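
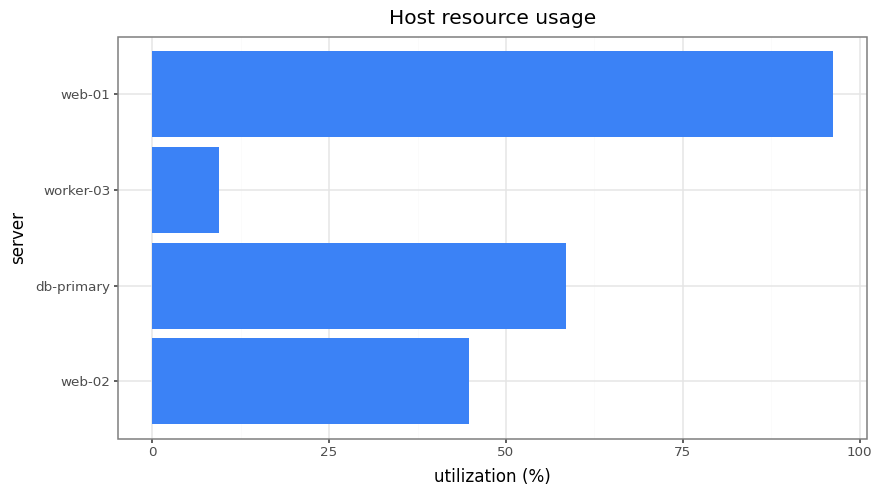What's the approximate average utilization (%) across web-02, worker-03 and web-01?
(40 + 10 + 100) / 3 ≈ 50.

≈ 50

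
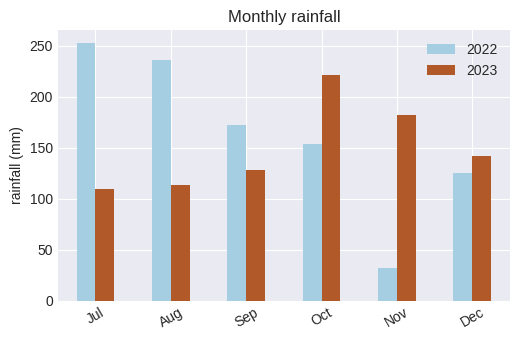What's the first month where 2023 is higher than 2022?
Oct

Sep: 2023 ≈ 125 vs 2022 ≈ 175 (not yet); Oct: 2023 ≈ 225 vs 2022 ≈ 150 (first crossover).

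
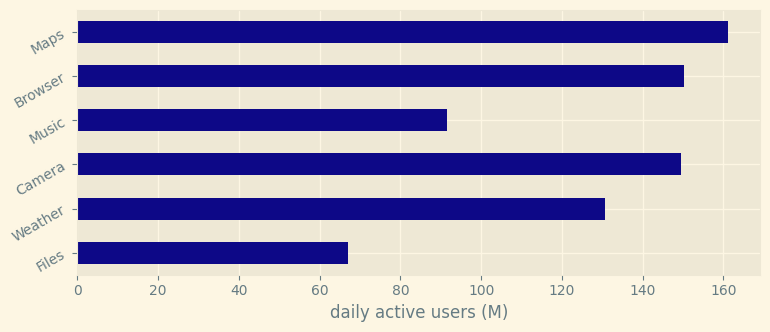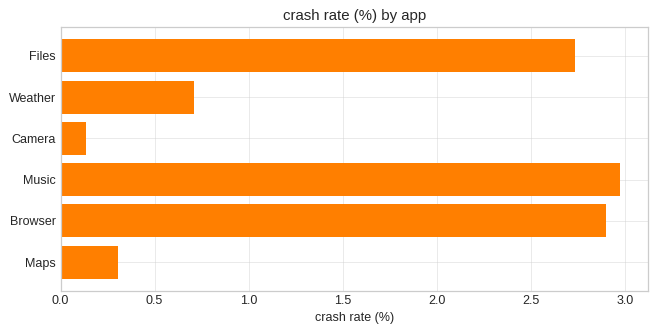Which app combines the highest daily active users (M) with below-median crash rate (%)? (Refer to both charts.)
Chart 2 median crash rate (%) ≈ 1.5; below-median apps: Weather, Camera, Maps. Among those, Maps has the highest daily active users (M) (≈ 160).

Maps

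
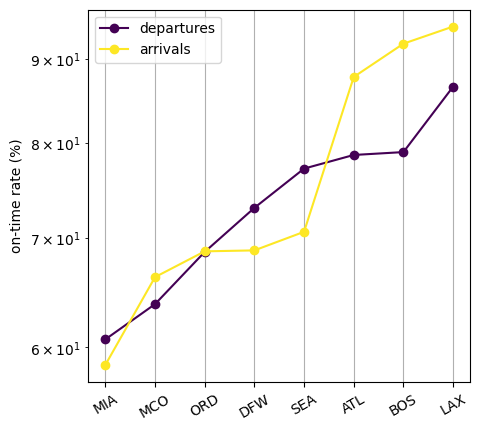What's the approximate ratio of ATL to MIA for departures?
≈ 1.33×

ATL ≈ 80, MIA ≈ 60; 80/60 ≈ 1.33.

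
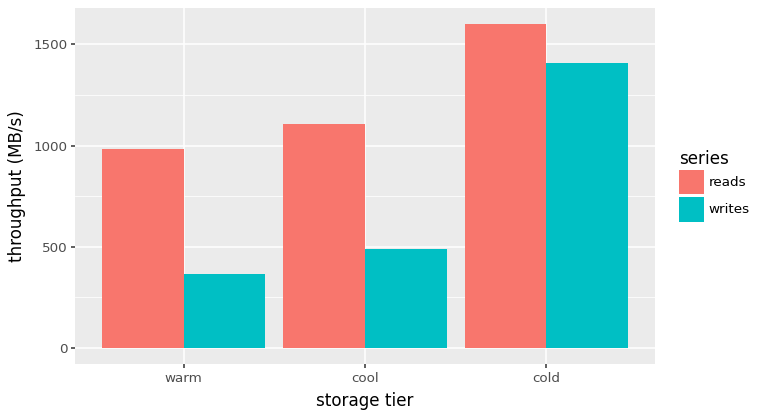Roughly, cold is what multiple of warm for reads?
≈ 1.6×

cold ≈ 1600, warm ≈ 1000; 1600/1000 ≈ 1.6.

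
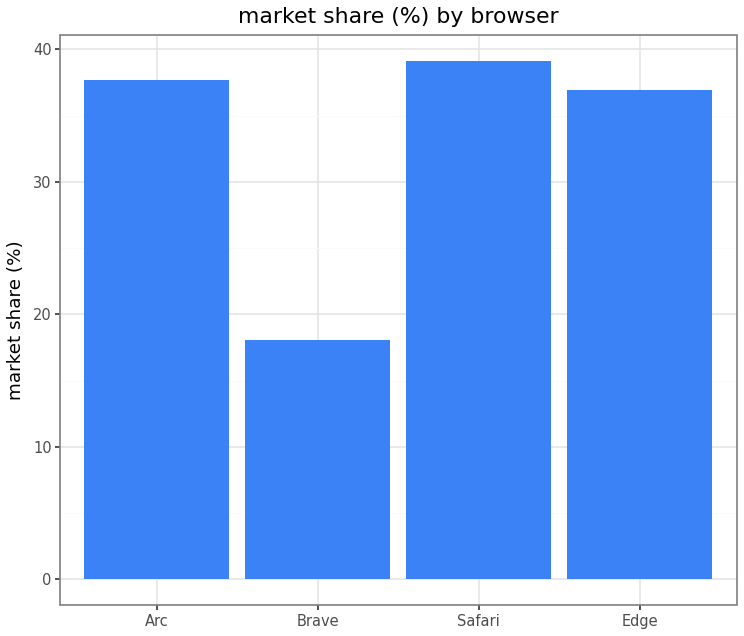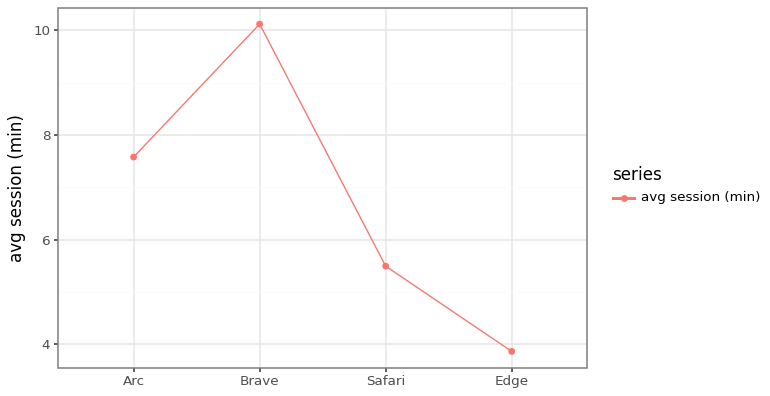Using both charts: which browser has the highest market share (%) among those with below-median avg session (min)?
Safari

Chart 2 median avg session (min) ≈ 7; below-median browsers: Safari, Edge. Among those, Safari has the highest market share (%) (≈ 40).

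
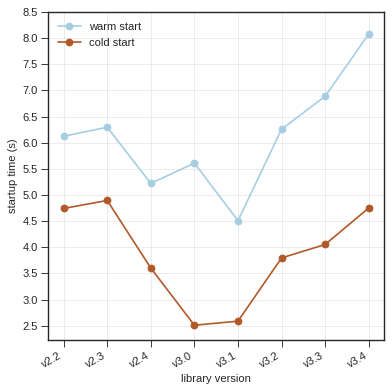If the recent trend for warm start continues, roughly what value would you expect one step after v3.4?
≈ 8.75

Last three: 6.5, 7.0, 8.0 → slope ≈ 0.75/step → next ≈ 8.75.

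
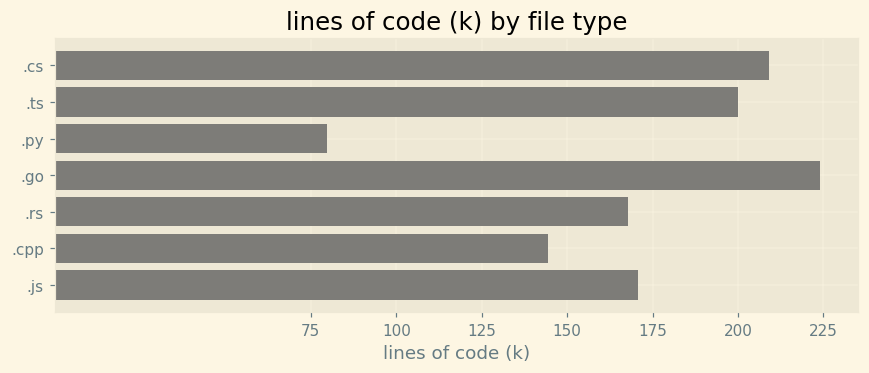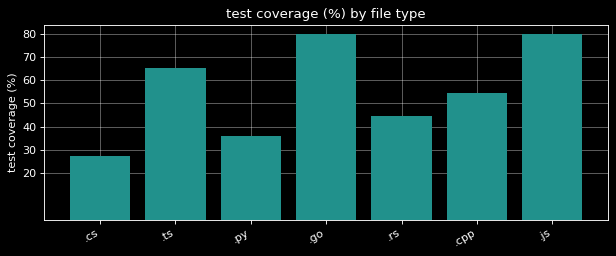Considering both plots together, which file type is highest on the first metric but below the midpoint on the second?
Chart 2 median test coverage (%) ≈ 50; below-median file types: .cs, .py, .rs. Among those, .cs has the highest lines of code (k) (≈ 200).

.cs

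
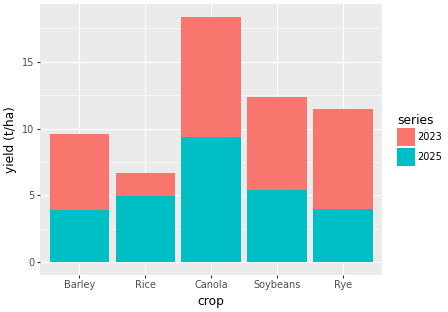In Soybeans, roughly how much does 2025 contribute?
2025 top ≈ 6, bottom ≈ 0; segment ≈ 6.

≈ 6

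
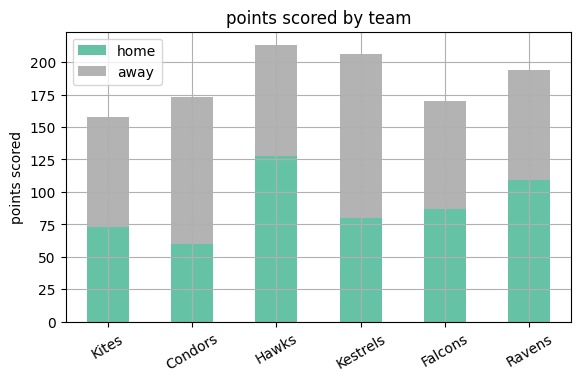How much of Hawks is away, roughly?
away top ≈ 220, bottom ≈ 120; segment ≈ 100.

≈ 100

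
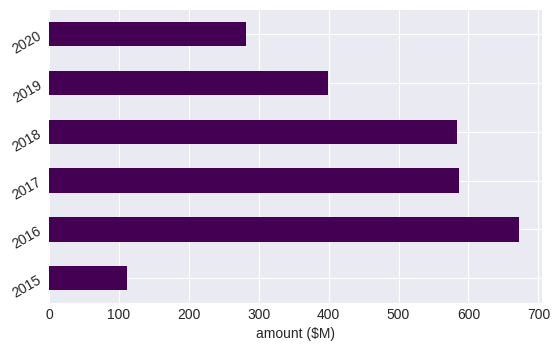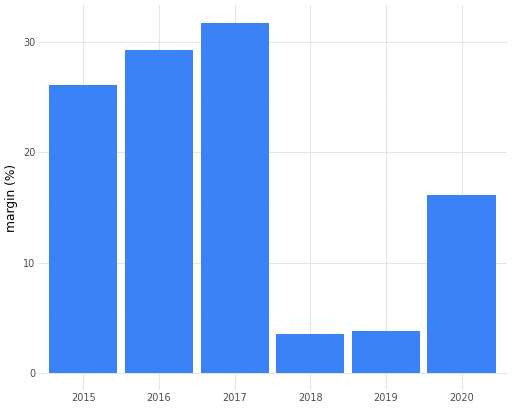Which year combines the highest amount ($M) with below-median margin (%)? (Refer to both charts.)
2018

Chart 2 median margin (%) ≈ 20; below-median years: 2018, 2019, 2020. Among those, 2018 has the highest amount ($M) (≈ 600).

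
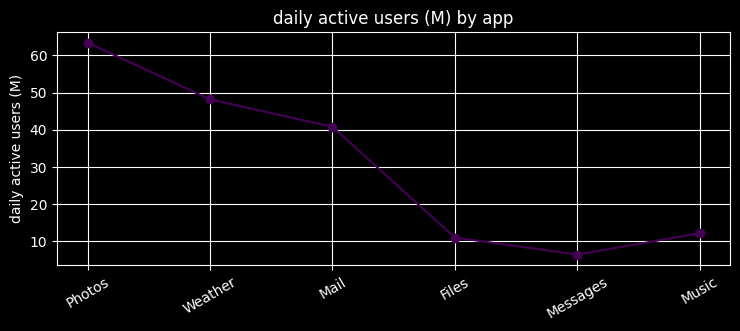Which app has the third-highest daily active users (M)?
Mail

Top 4: Photos ≈ 65, Weather ≈ 50, Mail ≈ 40, Music ≈ 10.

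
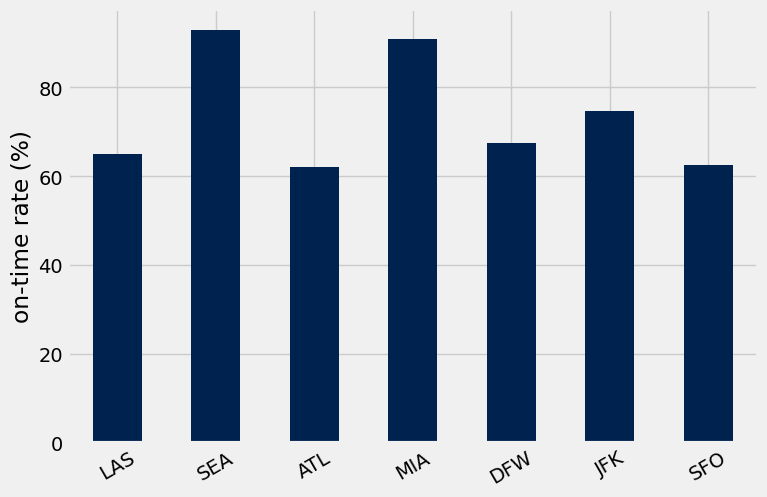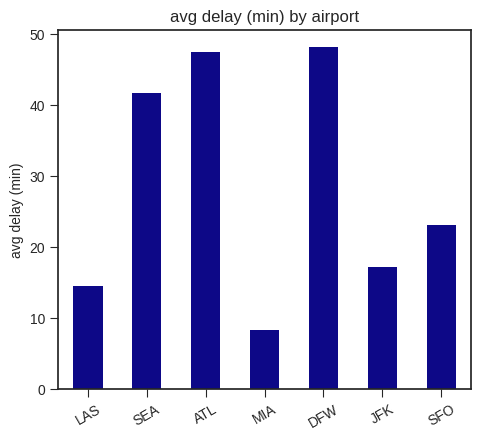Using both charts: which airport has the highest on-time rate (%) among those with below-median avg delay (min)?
MIA

Chart 2 median avg delay (min) ≈ 25; below-median airports: LAS, MIA, JFK. Among those, MIA has the highest on-time rate (%) (≈ 90).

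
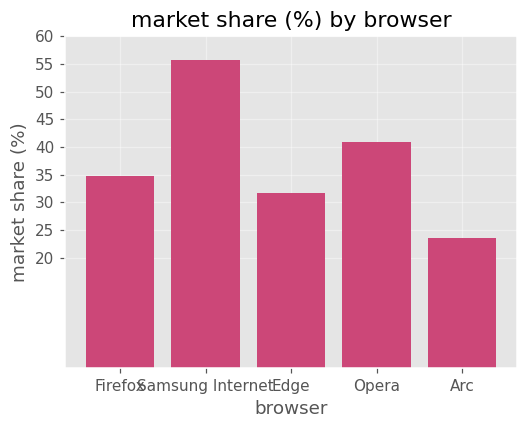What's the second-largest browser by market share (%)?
Opera

Top 3: Samsung Internet ≈ 55, Opera ≈ 40, Firefox ≈ 35.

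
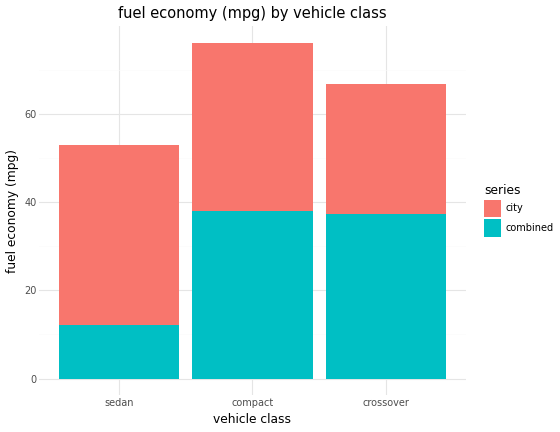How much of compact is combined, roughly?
≈ 40

combined top ≈ 40, bottom ≈ 0; segment ≈ 40.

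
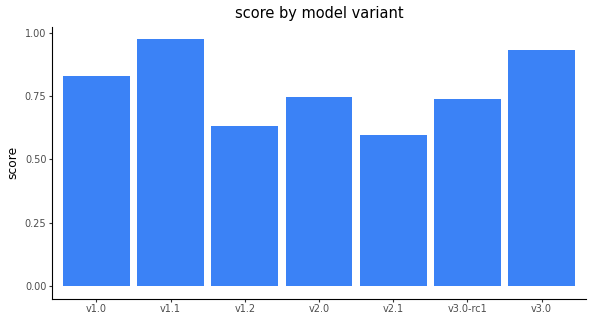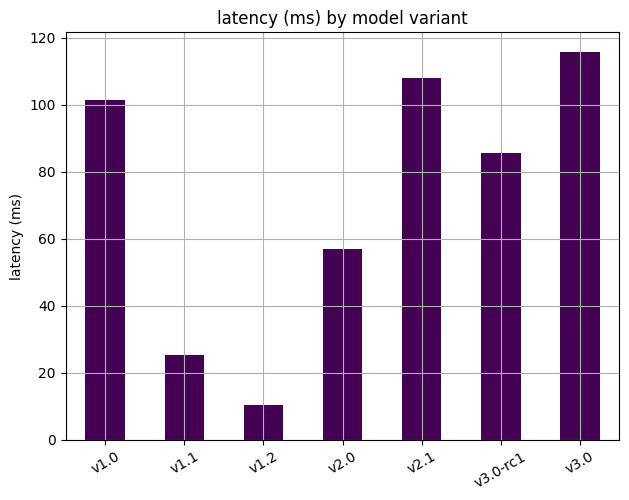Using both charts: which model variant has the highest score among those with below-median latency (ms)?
v1.1

Chart 2 median latency (ms) ≈ 80; below-median model variants: v1.1, v1.2, v2.0. Among those, v1.1 has the highest score (≈ 1).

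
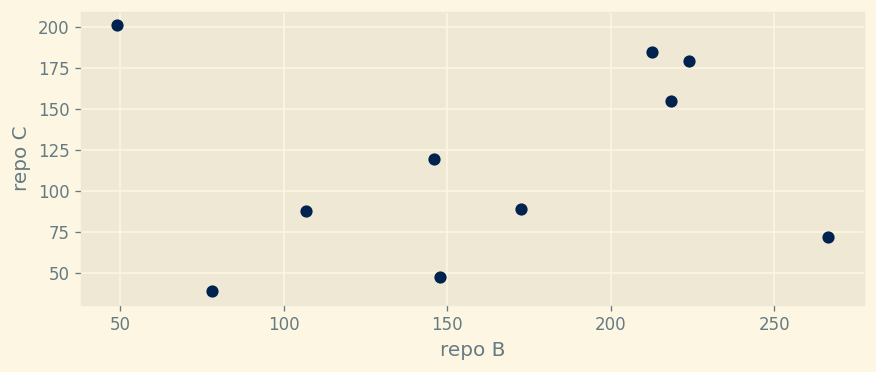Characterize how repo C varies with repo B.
Points are roughly uncorrelated; weak (|r| ≈ 0.1).

no clear correlation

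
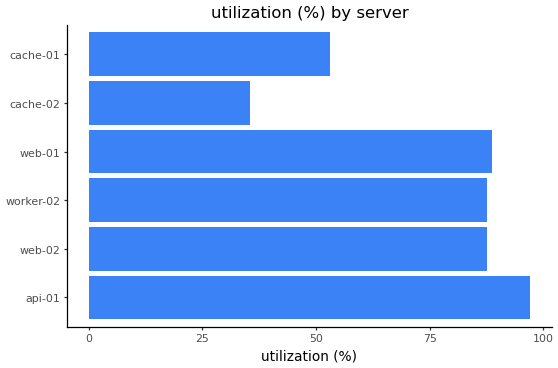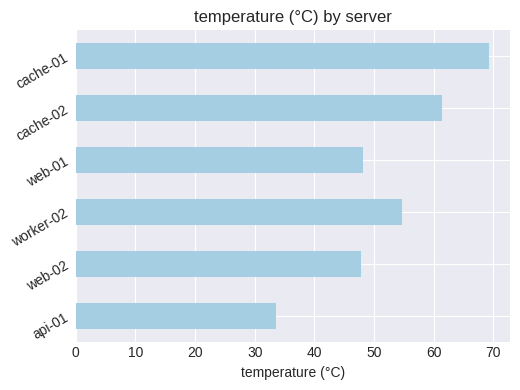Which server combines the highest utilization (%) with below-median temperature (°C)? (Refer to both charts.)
api-01

Chart 2 median temperature (°C) ≈ 50; below-median servers: api-01, web-02, web-01. Among those, api-01 has the highest utilization (%) (≈ 100).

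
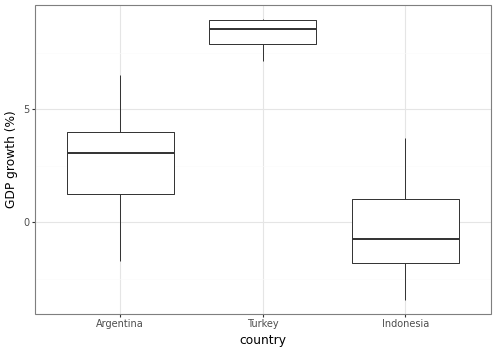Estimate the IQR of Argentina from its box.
Q3 ≈ 4, Q1 ≈ 1; IQR ≈ 3.

≈ 3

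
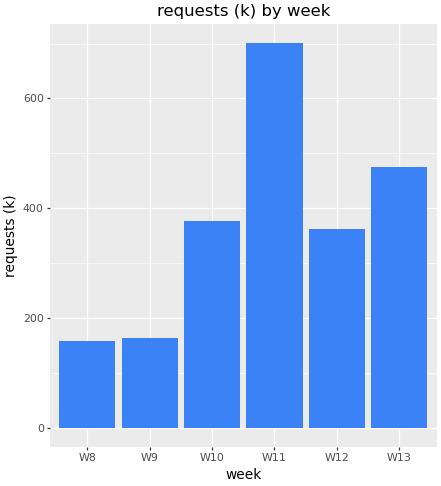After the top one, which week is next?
Top 3: W11 ≈ 700, W13 ≈ 500, W10 ≈ 400.

W13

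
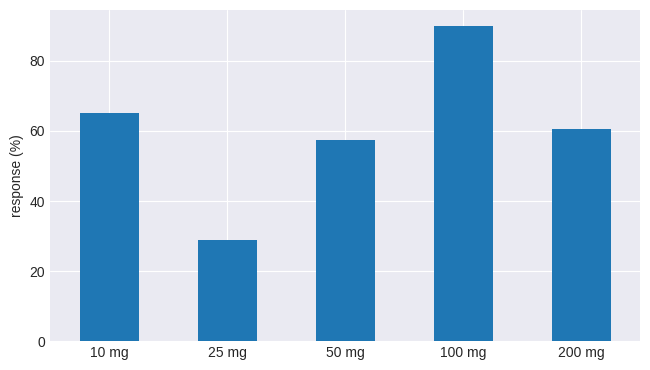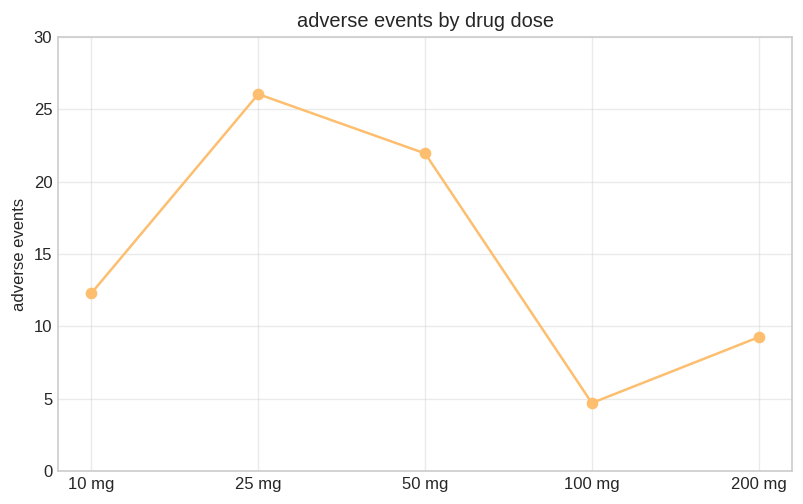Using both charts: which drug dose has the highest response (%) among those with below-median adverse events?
Chart 2 median adverse events ≈ 10; below-median drug doses: 100 mg, 200 mg. Among those, 100 mg has the highest response (%) (≈ 90).

100 mg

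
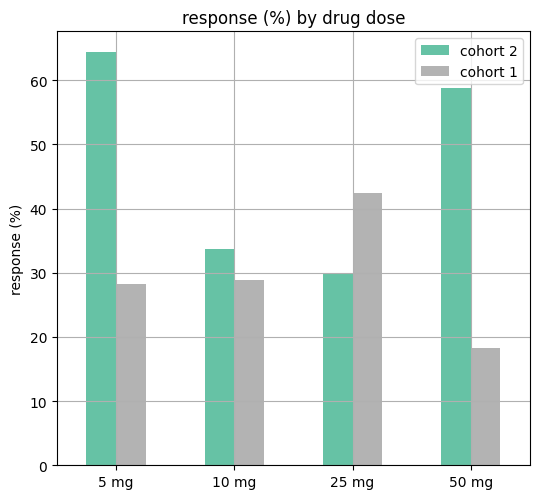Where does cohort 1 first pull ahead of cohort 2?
10 mg: cohort 1 ≈ 30 vs cohort 2 ≈ 30 (not yet); 25 mg: cohort 1 ≈ 40 vs cohort 2 ≈ 30 (first crossover).

25 mg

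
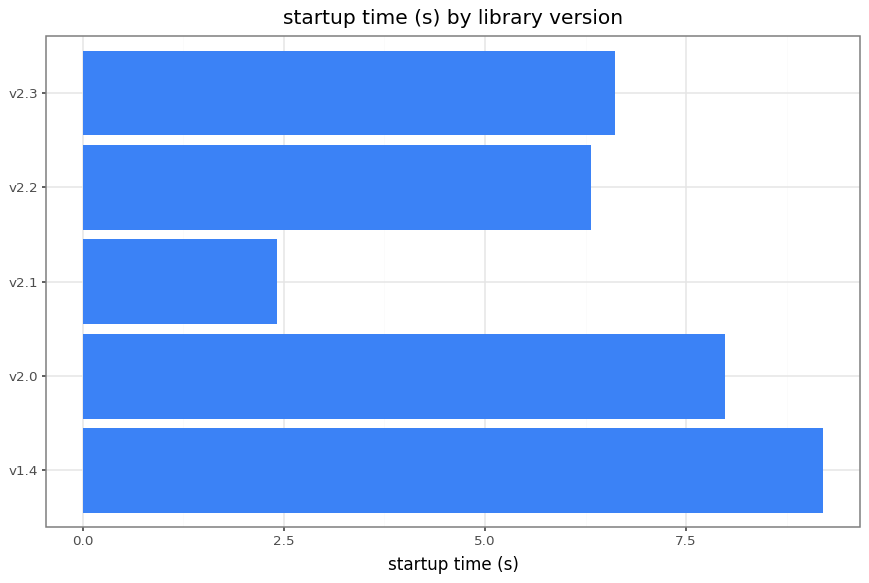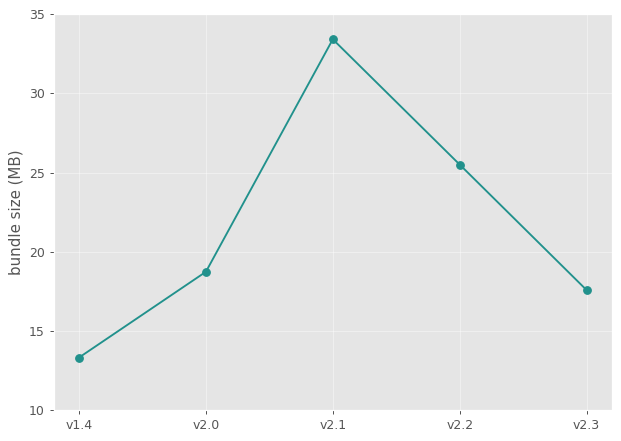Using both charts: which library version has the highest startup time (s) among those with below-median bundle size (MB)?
Chart 2 median bundle size (MB) ≈ 20; below-median library versions: v1.4, v2.3. Among those, v1.4 has the highest startup time (s) (≈ 9).

v1.4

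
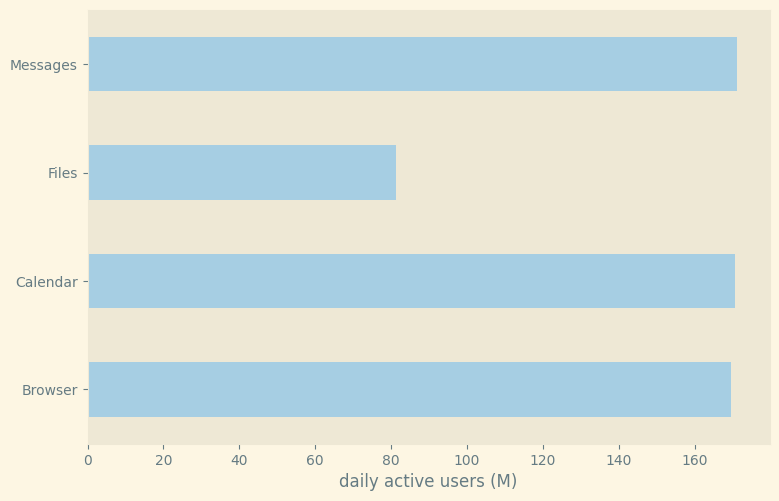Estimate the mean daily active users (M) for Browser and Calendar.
≈ 170

(160 + 180) / 2 ≈ 170.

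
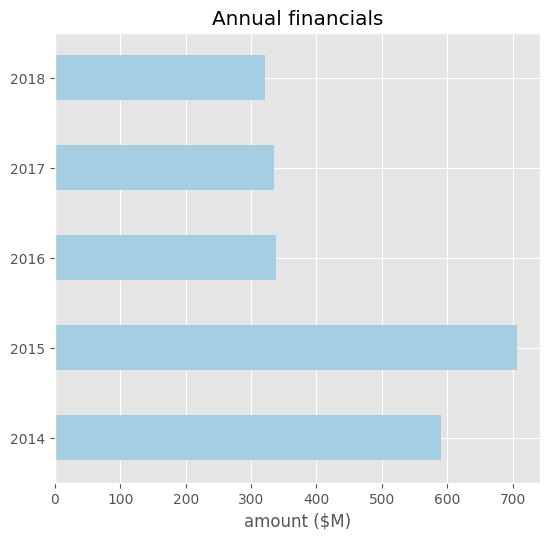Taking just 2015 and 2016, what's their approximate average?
(700 + 300) / 2 ≈ 500.

≈ 500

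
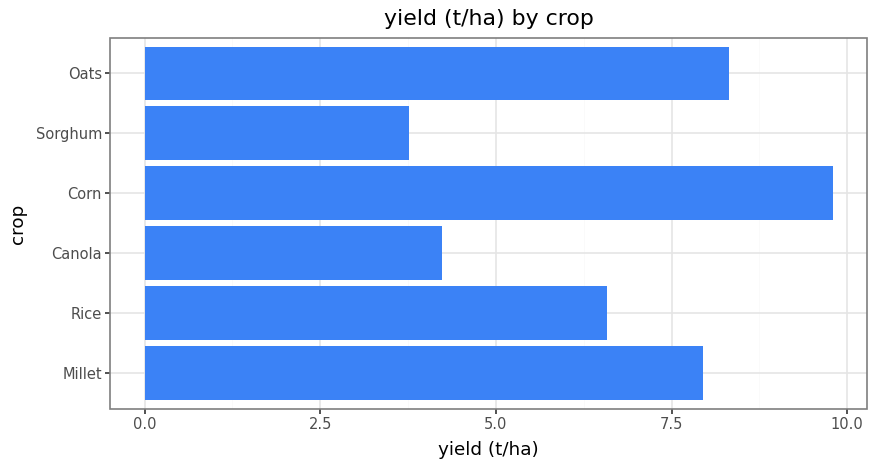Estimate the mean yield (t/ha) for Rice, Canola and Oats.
(7 + 4 + 8) / 3 ≈ 6.

≈ 6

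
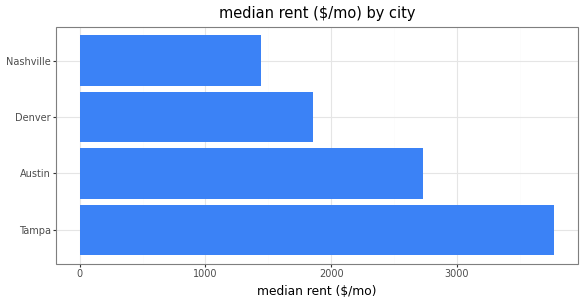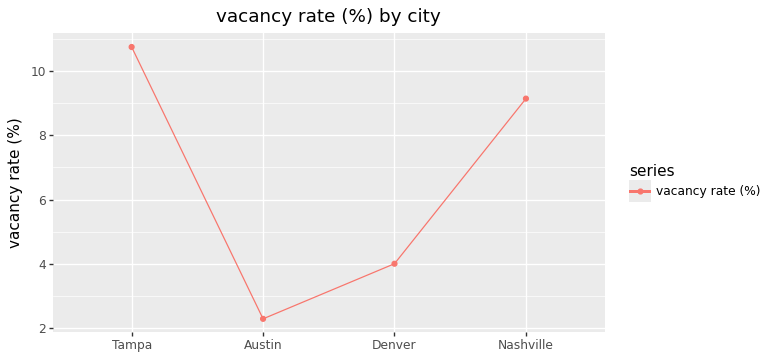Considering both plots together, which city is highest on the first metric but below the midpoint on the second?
Chart 2 median vacancy rate (%) ≈ 7; below-median cities: Austin, Denver. Among those, Austin has the highest median rent ($/mo) (≈ 2500).

Austin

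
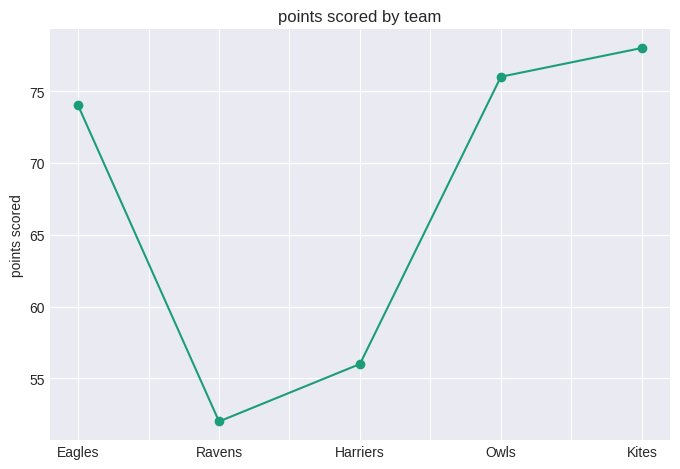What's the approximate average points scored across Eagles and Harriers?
(75 + 55) / 2 ≈ 65.

≈ 65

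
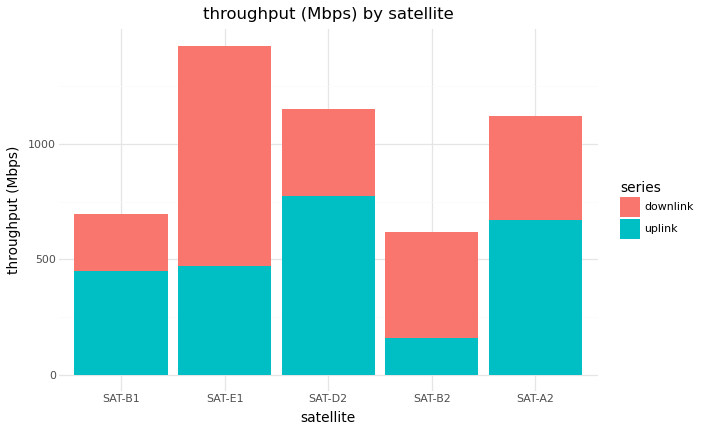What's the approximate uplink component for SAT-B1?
uplink top ≈ 400, bottom ≈ 0; segment ≈ 400.

≈ 400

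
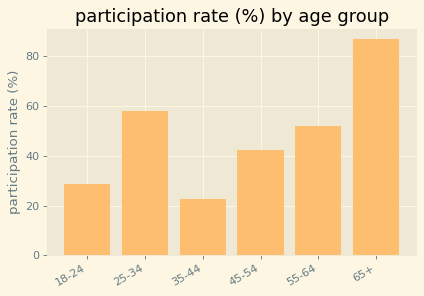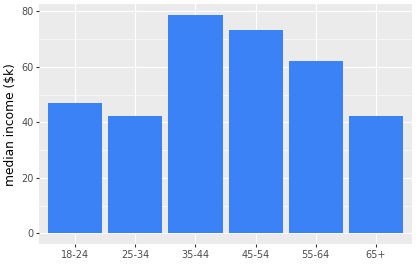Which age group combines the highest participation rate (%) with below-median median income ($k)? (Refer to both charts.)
65+

Chart 2 median median income ($k) ≈ 50; below-median age groups: 18-24, 25-34, 65+. Among those, 65+ has the highest participation rate (%) (≈ 90).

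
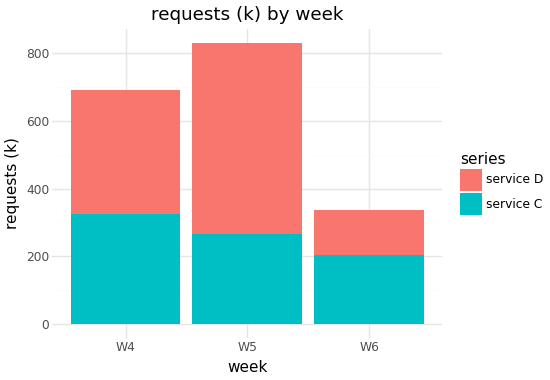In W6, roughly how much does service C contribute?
≈ 200

service C top ≈ 200, bottom ≈ 0; segment ≈ 200.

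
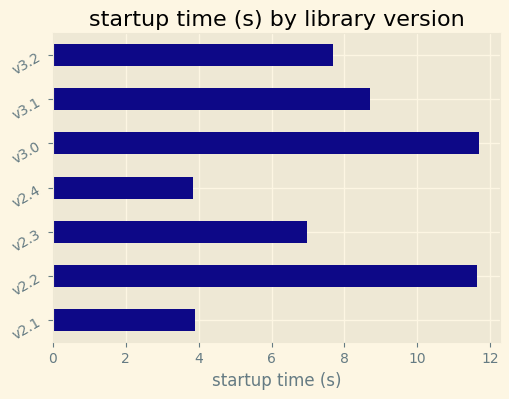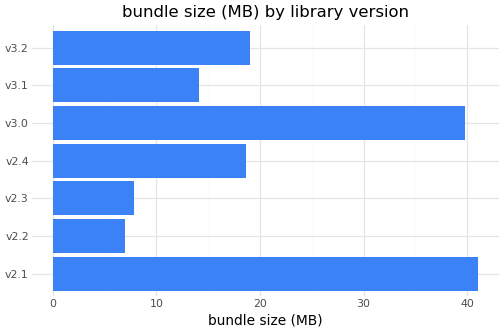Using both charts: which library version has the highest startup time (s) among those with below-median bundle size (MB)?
Chart 2 median bundle size (MB) ≈ 20; below-median library versions: v2.2, v2.3, v3.1. Among those, v2.2 has the highest startup time (s) (≈ 12).

v2.2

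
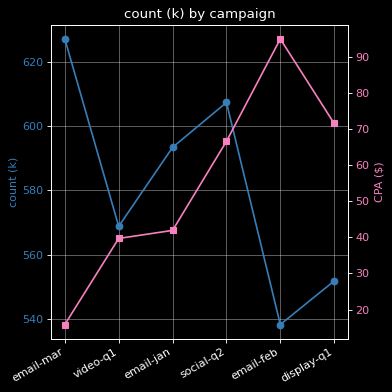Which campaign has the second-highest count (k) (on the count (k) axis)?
Top 3 (on the count (k) axis): email-mar ≈ 630, social-q2 ≈ 610, email-jan ≈ 590.

social-q2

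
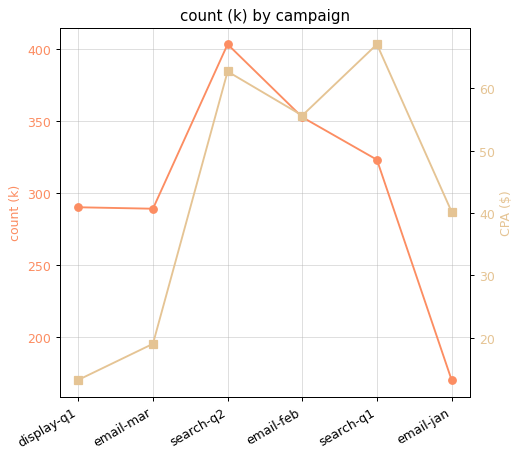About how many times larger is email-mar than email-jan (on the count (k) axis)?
≈ 1.75×

email-mar ≈ 280, email-jan ≈ 160; 280/160 ≈ 1.75.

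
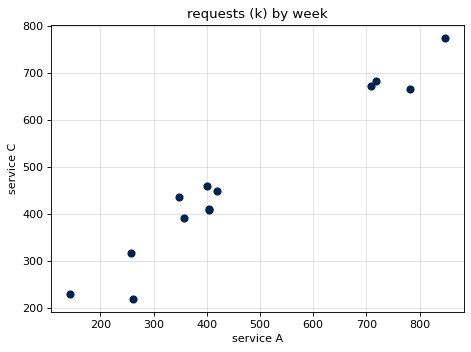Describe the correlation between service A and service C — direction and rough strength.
Points are positively correlated; strong (|r| ≈ 1.0).

positive, strong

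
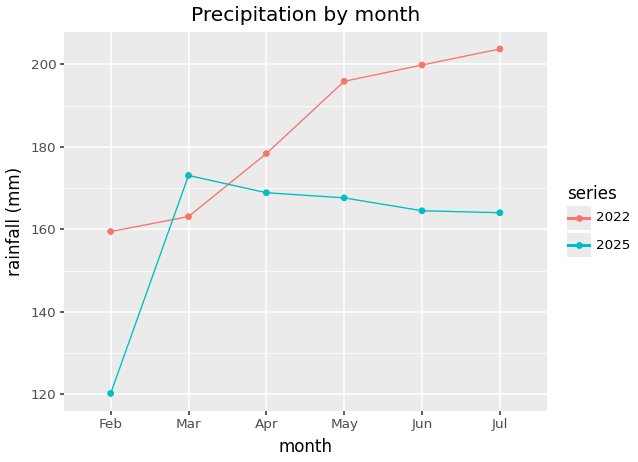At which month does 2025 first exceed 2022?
Feb: 2025 ≈ 120 vs 2022 ≈ 160 (not yet); Mar: 2025 ≈ 170 vs 2022 ≈ 160 (first crossover).

Mar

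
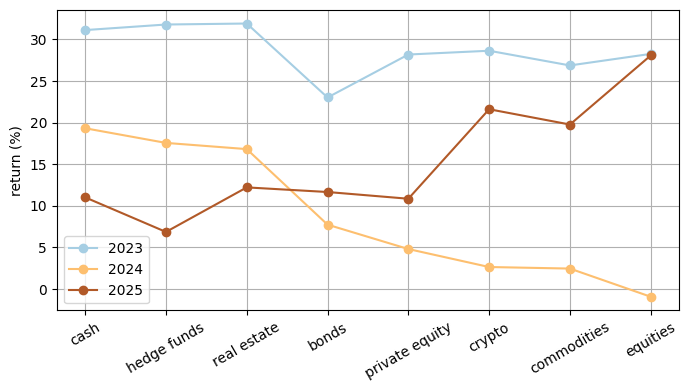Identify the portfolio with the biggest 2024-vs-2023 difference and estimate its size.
equities: 2024 ≈ 0, 2023 ≈ 30 → gap ≈ 30. Next-largest (crypto) is only ≈ 25.

equities, ≈ 30 %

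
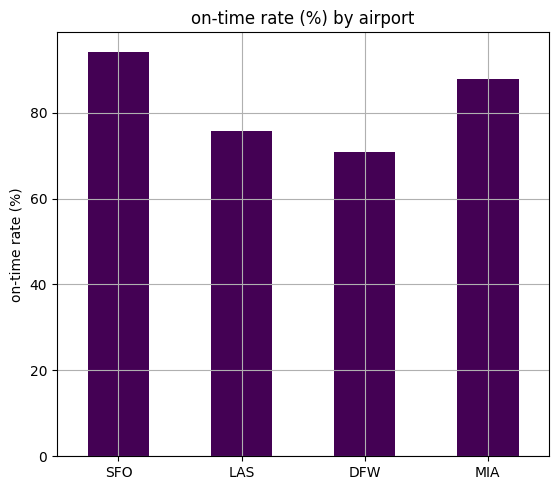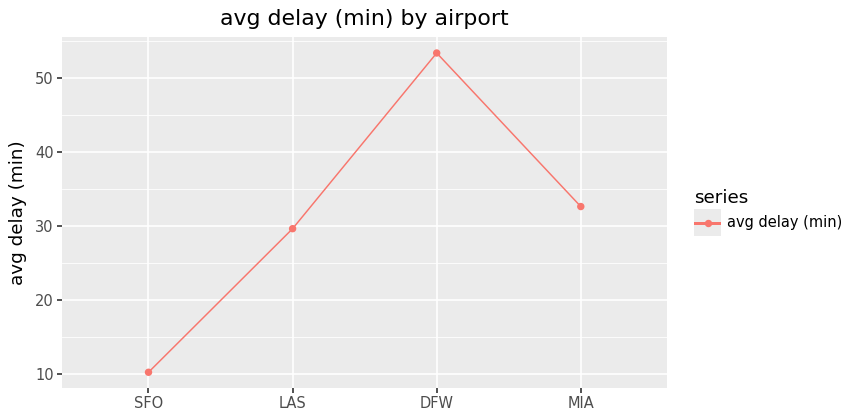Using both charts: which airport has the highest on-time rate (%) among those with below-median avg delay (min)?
SFO

Chart 2 median avg delay (min) ≈ 30; below-median airports: SFO, LAS. Among those, SFO has the highest on-time rate (%) (≈ 90).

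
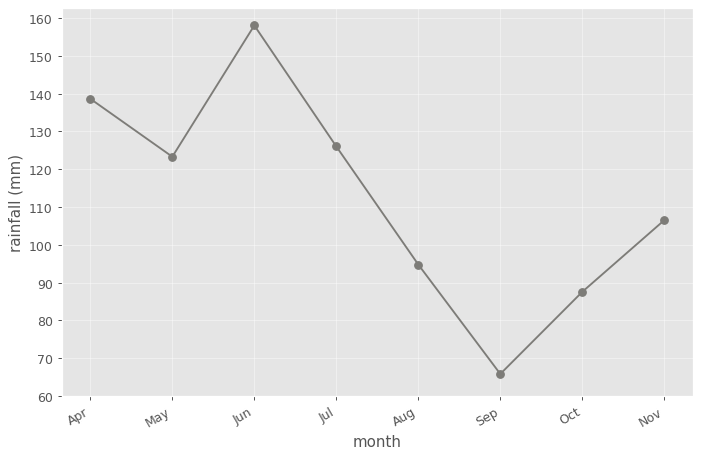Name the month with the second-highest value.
Apr

Top 3: Jun ≈ 160, Apr ≈ 140, Jul ≈ 130.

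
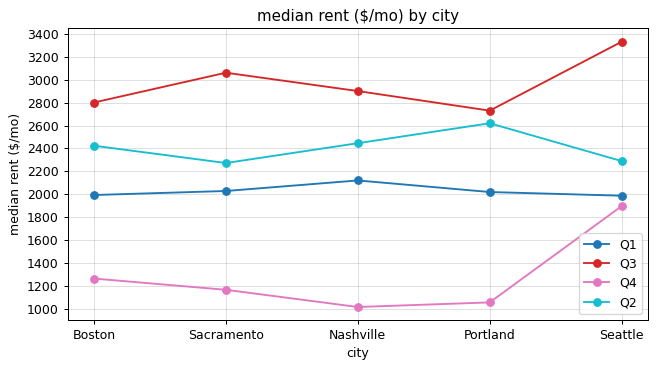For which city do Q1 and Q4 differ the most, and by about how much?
Nashville, ≈ 1200 $/mo

Nashville: Q1 ≈ 2200, Q4 ≈ 1000 → gap ≈ 1200. Next-largest (Portland) is only ≈ 1000.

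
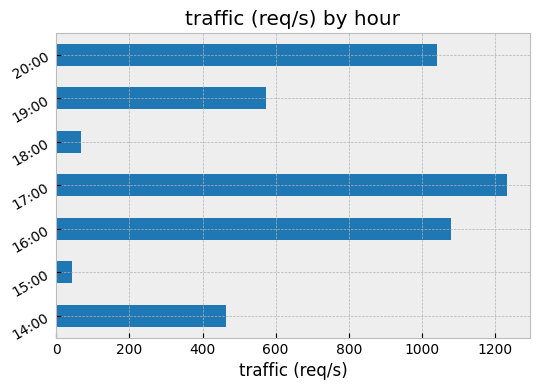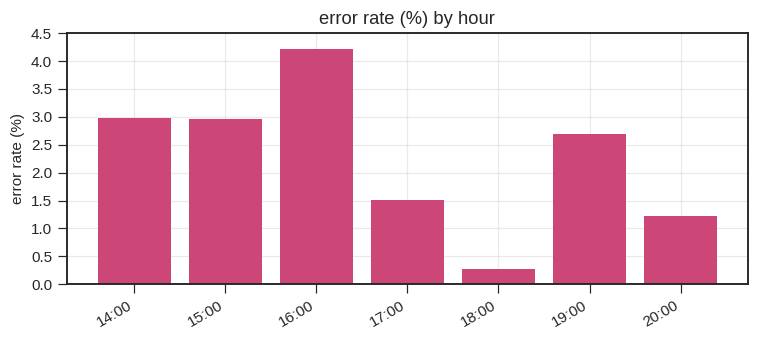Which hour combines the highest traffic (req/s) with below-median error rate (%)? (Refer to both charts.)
17:00

Chart 2 median error rate (%) ≈ 2.5; below-median hours: 17:00, 18:00, 20:00. Among those, 17:00 has the highest traffic (req/s) (≈ 1200).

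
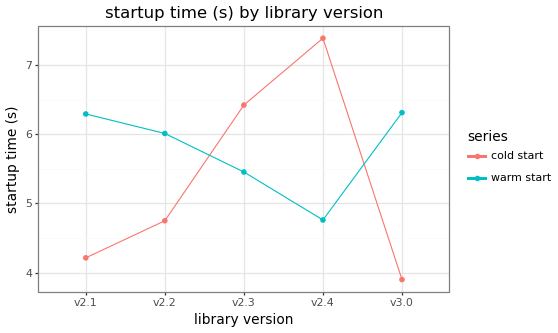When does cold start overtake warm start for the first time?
v2.2: cold start ≈ 4.5 vs warm start ≈ 6.0 (not yet); v2.3: cold start ≈ 6.5 vs warm start ≈ 5.5 (first crossover).

v2.3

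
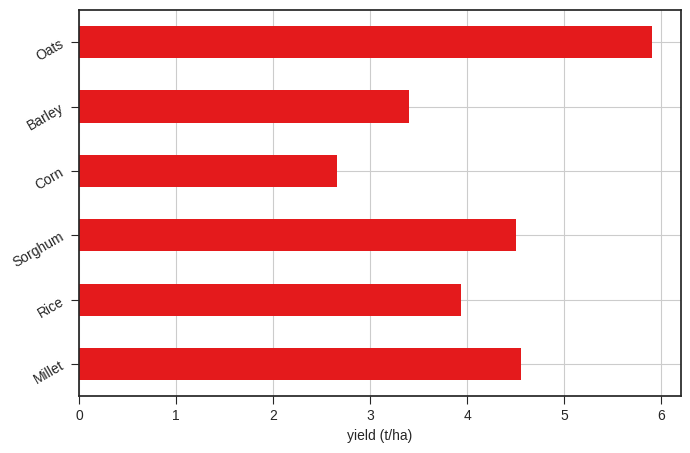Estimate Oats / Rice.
Oats ≈ 6.0, Rice ≈ 4.0; 6.0/4.0 ≈ 1.5.

≈ 1.5×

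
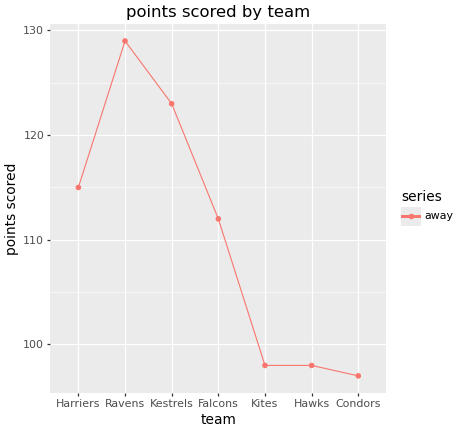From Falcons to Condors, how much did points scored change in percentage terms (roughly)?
Falcons ≈ 110, Condors ≈ 95; (95 − 110) / 110 ≈ -13.6%.

≈ -13.6%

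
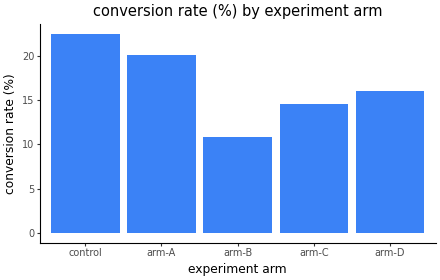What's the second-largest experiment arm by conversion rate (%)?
arm-A

Top 3: control ≈ 22, arm-A ≈ 20, arm-D ≈ 16.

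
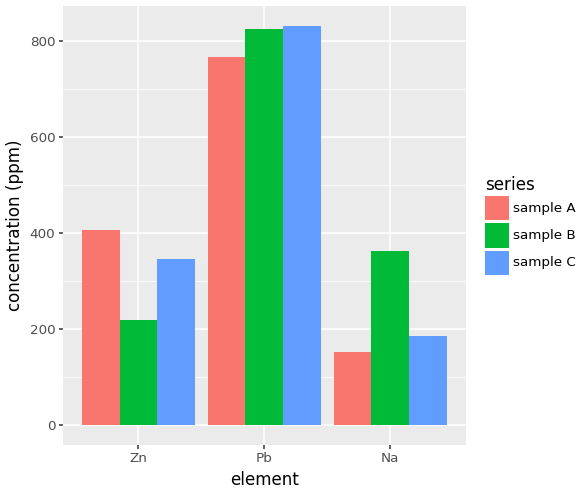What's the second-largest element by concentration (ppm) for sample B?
Na

Top 3 for sample B: Pb ≈ 800, Na ≈ 400, Zn ≈ 200.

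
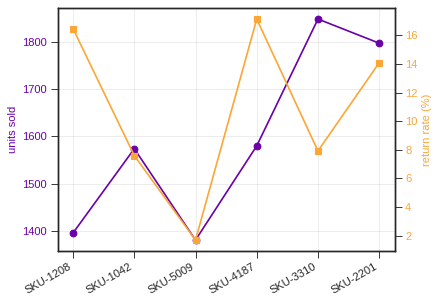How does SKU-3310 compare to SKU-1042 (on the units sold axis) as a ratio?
≈ 1.19×

SKU-3310 ≈ 1850, SKU-1042 ≈ 1550; 1850/1550 ≈ 1.19.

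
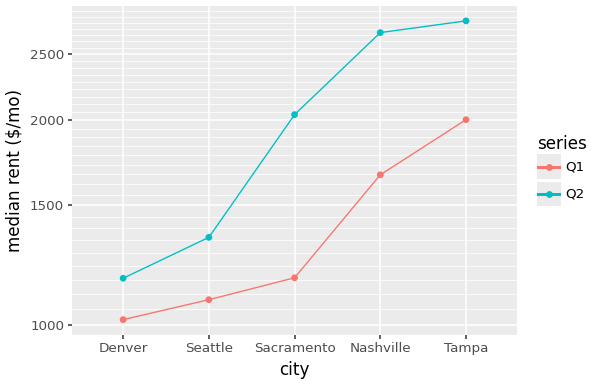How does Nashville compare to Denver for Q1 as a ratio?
≈ 1.6×

Nashville ≈ 1600, Denver ≈ 1000; 1600/1000 ≈ 1.6.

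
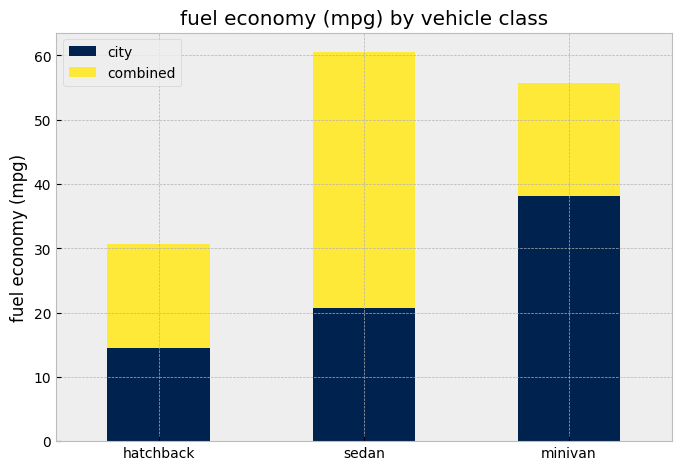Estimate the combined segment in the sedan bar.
combined top ≈ 60, bottom ≈ 20; segment ≈ 40.

≈ 40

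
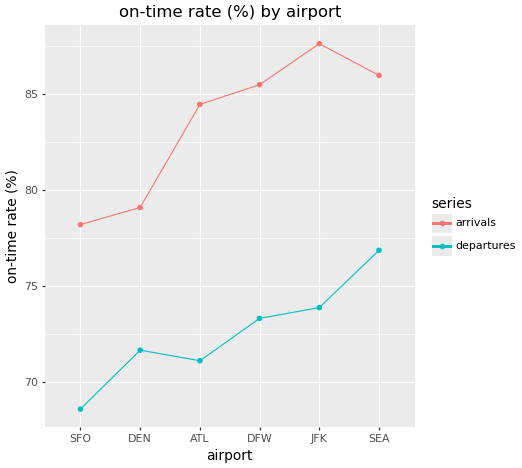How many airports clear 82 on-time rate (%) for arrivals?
Above 82: ATL, DFW, JFK, SEA.

4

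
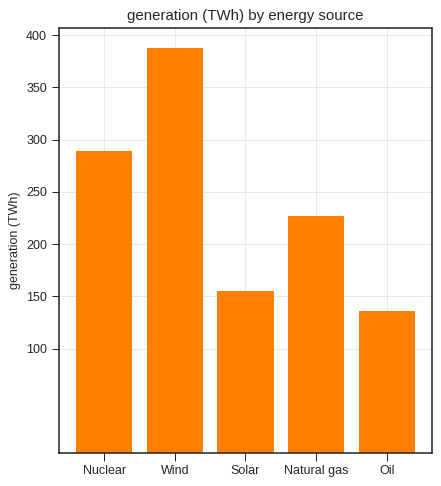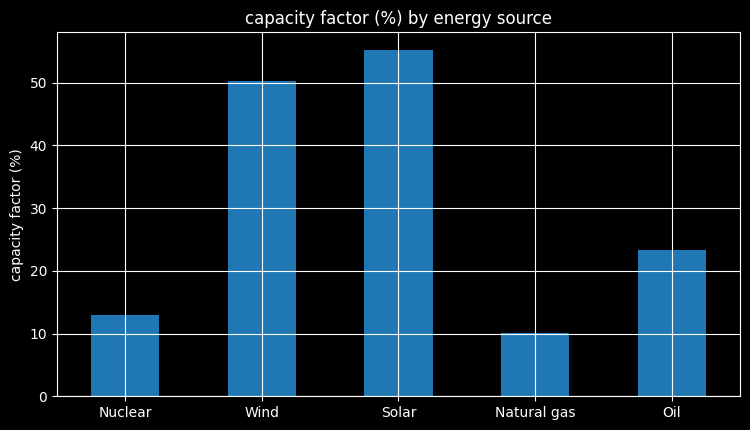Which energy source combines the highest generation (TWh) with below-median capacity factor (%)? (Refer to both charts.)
Nuclear

Chart 2 median capacity factor (%) ≈ 20; below-median energy sources: Nuclear, Natural gas. Among those, Nuclear has the highest generation (TWh) (≈ 300).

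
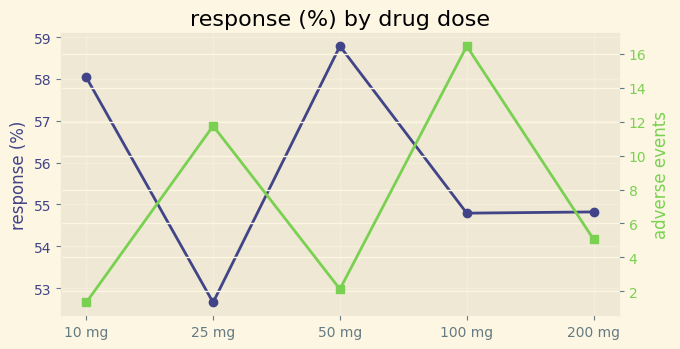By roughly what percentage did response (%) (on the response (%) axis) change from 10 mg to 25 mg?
≈ -8.6%

10 mg ≈ 58, 25 mg ≈ 53; (53 − 58) / 58 ≈ -8.6%.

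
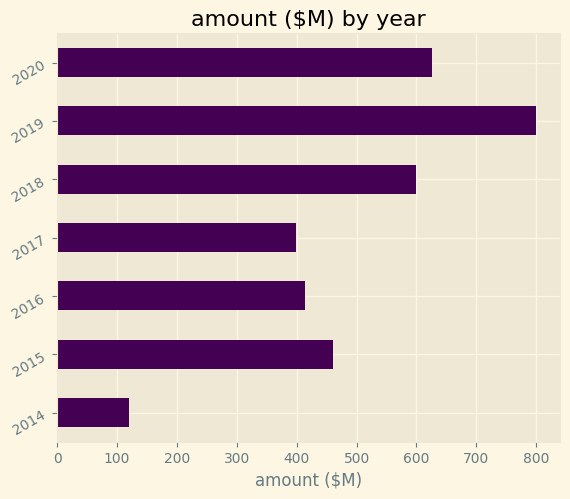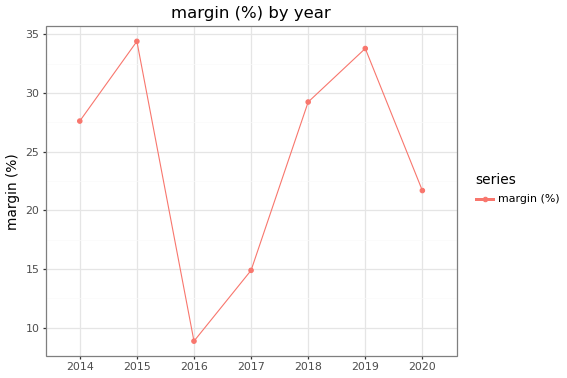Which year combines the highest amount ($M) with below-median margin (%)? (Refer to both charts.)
Chart 2 median margin (%) ≈ 30; below-median years: 2016, 2017, 2020. Among those, 2020 has the highest amount ($M) (≈ 600).

2020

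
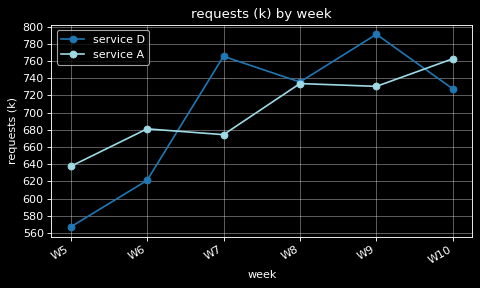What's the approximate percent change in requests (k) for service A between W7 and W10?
W7 ≈ 680, W10 ≈ 760; (760 − 680) / 680 ≈ +11.8%.

≈ +11.8%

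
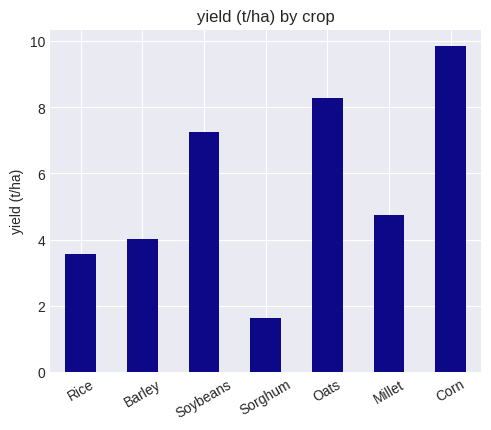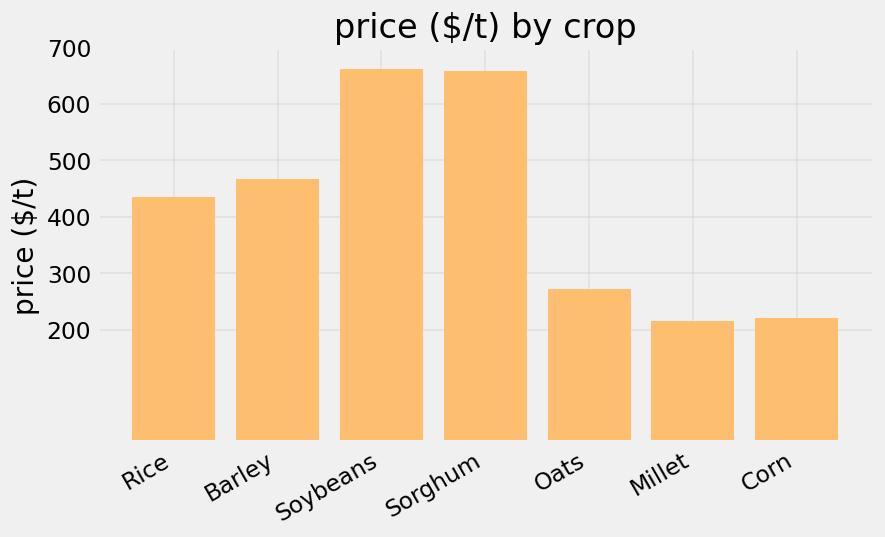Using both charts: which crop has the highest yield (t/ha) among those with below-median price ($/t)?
Chart 2 median price ($/t) ≈ 400; below-median crops: Oats, Millet, Corn. Among those, Corn has the highest yield (t/ha) (≈ 10).

Corn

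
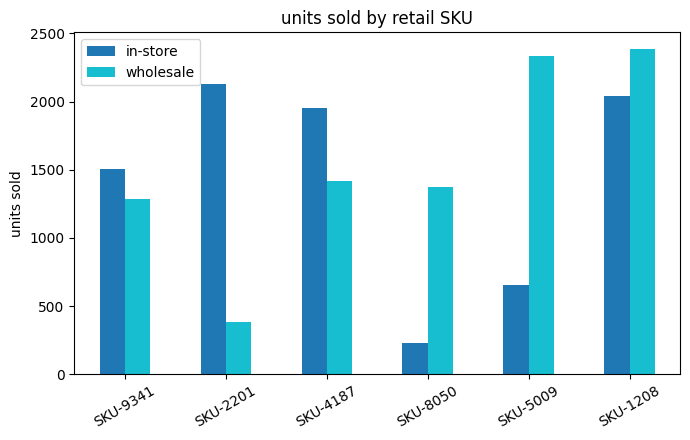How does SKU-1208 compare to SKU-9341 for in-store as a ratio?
SKU-1208 ≈ 2000, SKU-9341 ≈ 1600; 2000/1600 ≈ 1.25.

≈ 1.25×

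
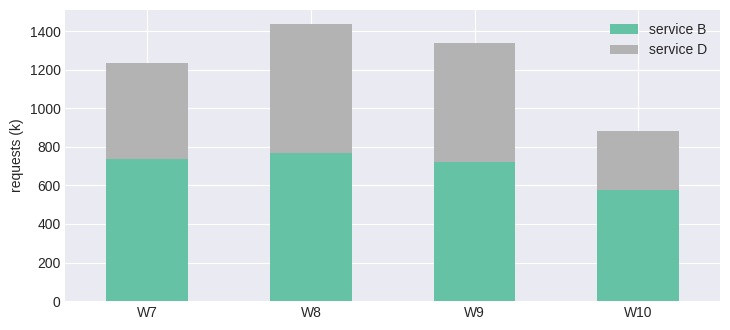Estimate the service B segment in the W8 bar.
service B top ≈ 800, bottom ≈ 0; segment ≈ 800.

≈ 800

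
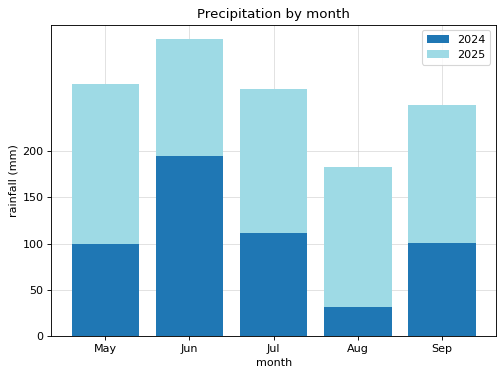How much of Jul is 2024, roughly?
≈ 100

2024 top ≈ 100, bottom ≈ 0; segment ≈ 100.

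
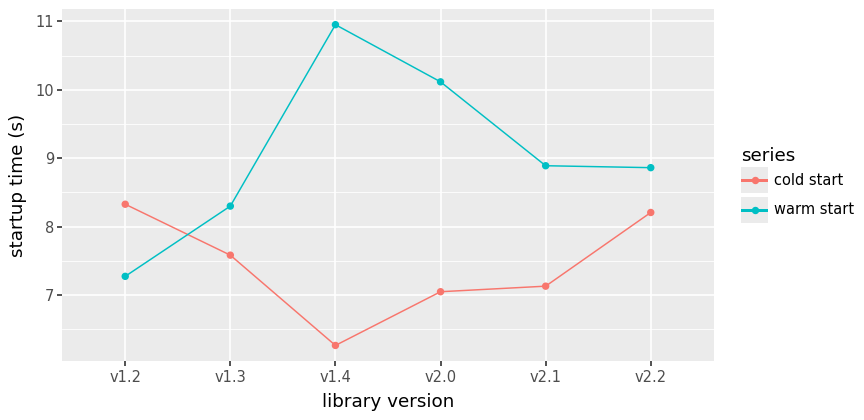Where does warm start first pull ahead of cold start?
v1.3

v1.2: warm start ≈ 7.5 vs cold start ≈ 8.5 (not yet); v1.3: warm start ≈ 8.5 vs cold start ≈ 7.5 (first crossover).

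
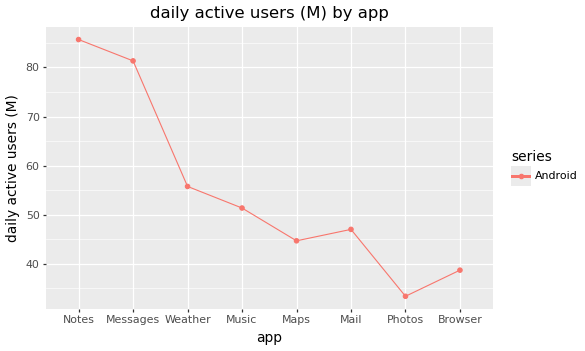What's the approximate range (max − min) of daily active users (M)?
Max Notes ≈ 85, min Photos ≈ 35; range ≈ 50.

≈ 50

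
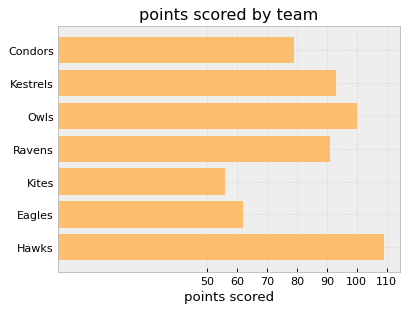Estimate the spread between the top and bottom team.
Max Hawks ≈ 110, min Kites ≈ 60; range ≈ 50.

≈ 50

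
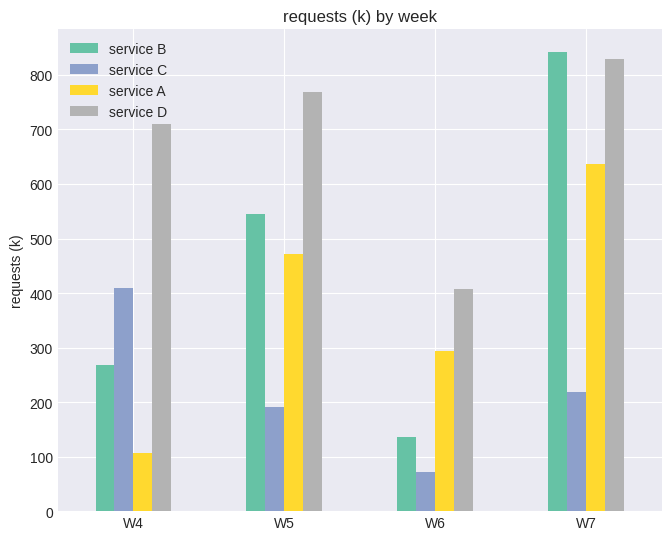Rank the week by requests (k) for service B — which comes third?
Top 4 for service B: W7 ≈ 800, W5 ≈ 500, W4 ≈ 300, W6 ≈ 100.

W4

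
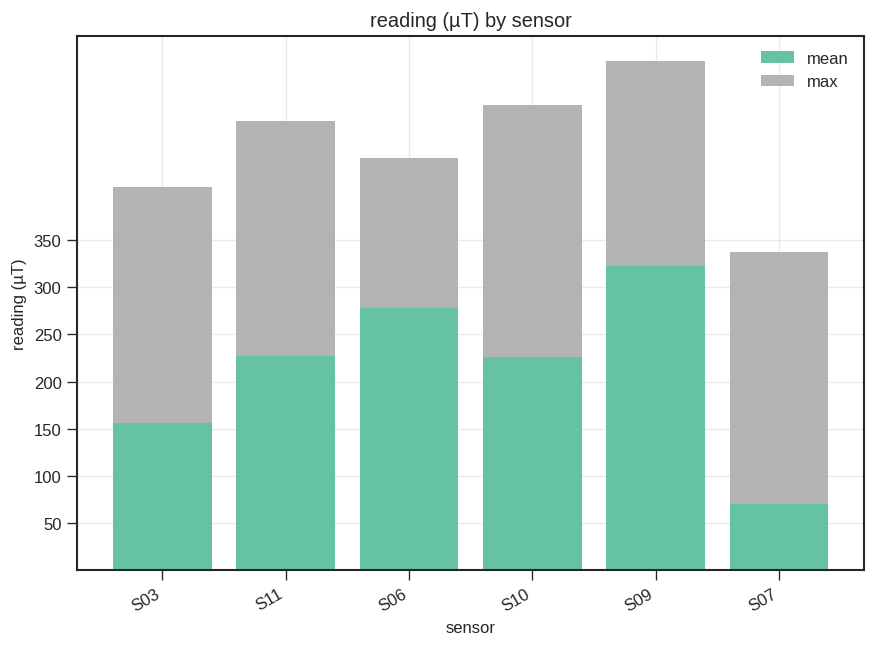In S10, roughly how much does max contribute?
≈ 250

max top ≈ 500, bottom ≈ 250; segment ≈ 250.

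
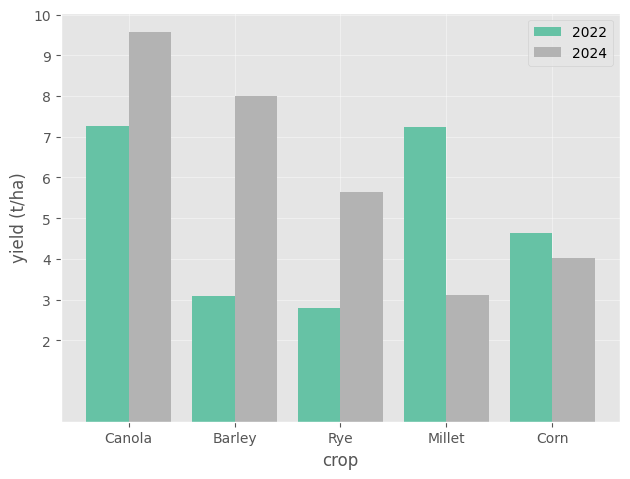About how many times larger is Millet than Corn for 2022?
Millet ≈ 7, Corn ≈ 5; 7/5 ≈ 1.4.

≈ 1.4×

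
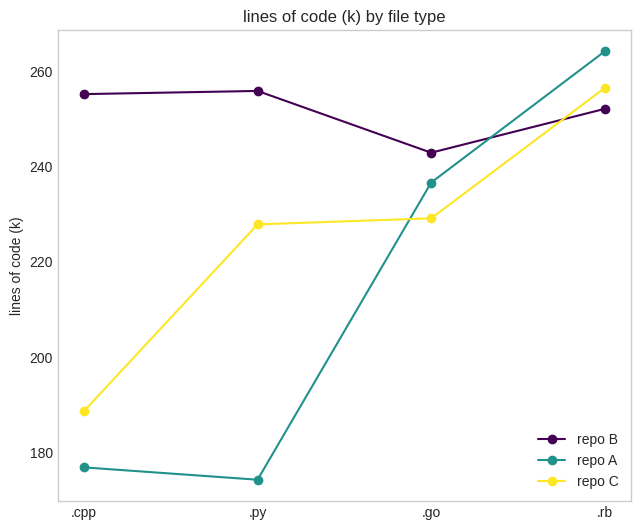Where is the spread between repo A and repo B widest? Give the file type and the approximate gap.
.py, ≈ 90 k

.py: repo A ≈ 170, repo B ≈ 260 → gap ≈ 90. Next-largest (.cpp) is only ≈ 80.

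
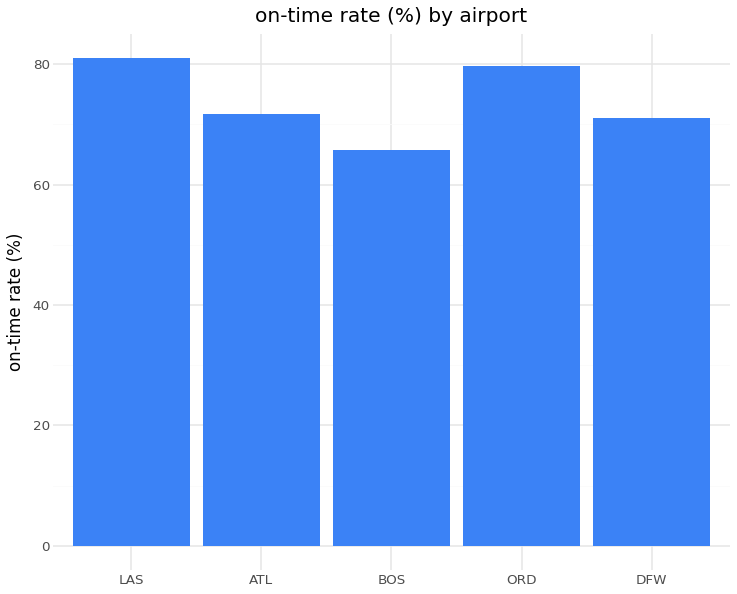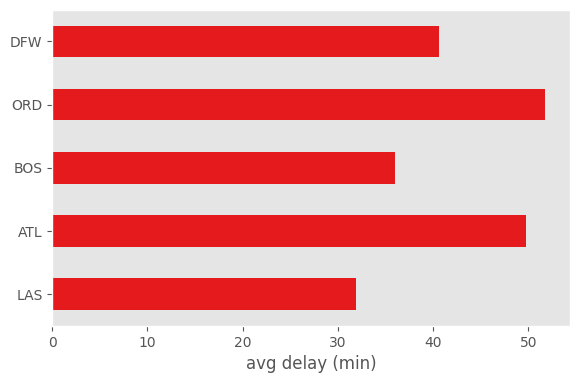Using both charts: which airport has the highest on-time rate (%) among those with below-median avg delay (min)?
LAS

Chart 2 median avg delay (min) ≈ 40; below-median airports: LAS, BOS. Among those, LAS has the highest on-time rate (%) (≈ 80).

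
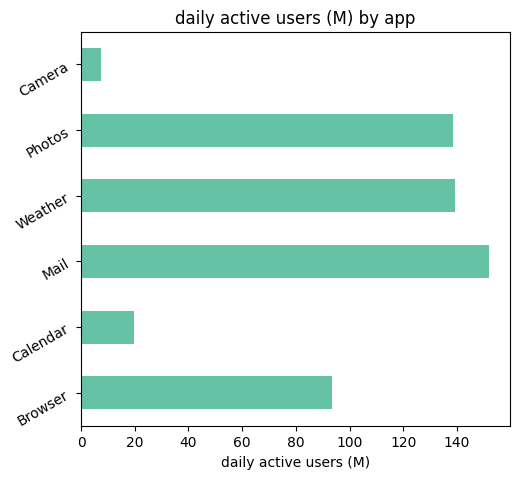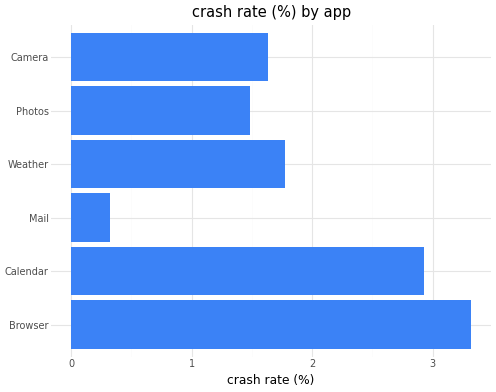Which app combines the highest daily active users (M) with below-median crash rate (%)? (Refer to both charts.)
Chart 2 median crash rate (%) ≈ 1.5; below-median apps: Mail, Photos, Camera. Among those, Mail has the highest daily active users (M) (≈ 160).

Mail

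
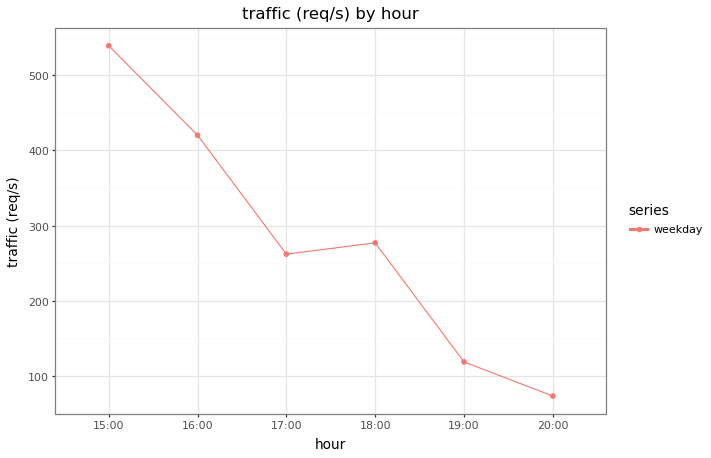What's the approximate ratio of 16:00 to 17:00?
≈ 1.6×

16:00 ≈ 400, 17:00 ≈ 250; 400/250 ≈ 1.6.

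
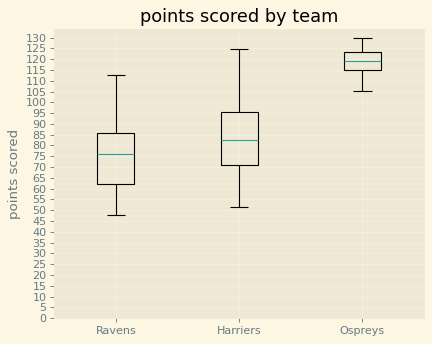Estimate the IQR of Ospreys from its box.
≈ 10

Q3 ≈ 125, Q1 ≈ 115; IQR ≈ 10.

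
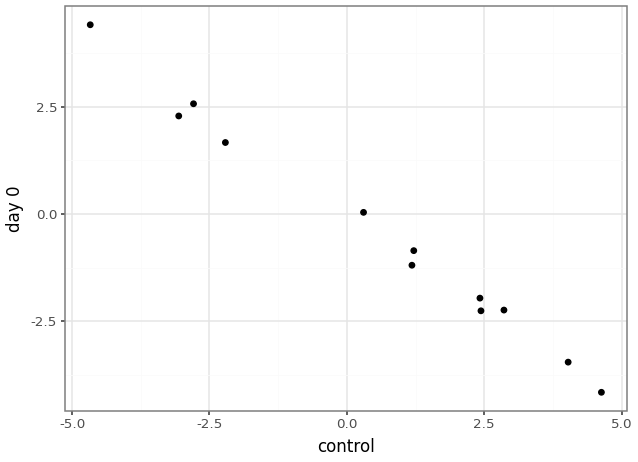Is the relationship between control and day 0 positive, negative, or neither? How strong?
negative, strong

Points are negatively correlated; strong (|r| ≈ 1.0).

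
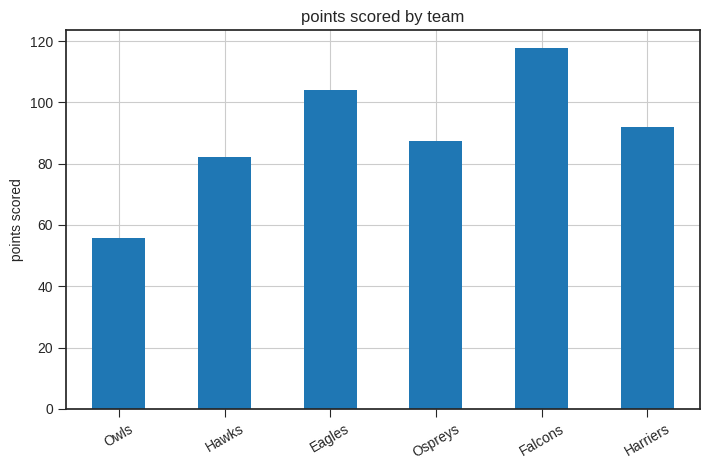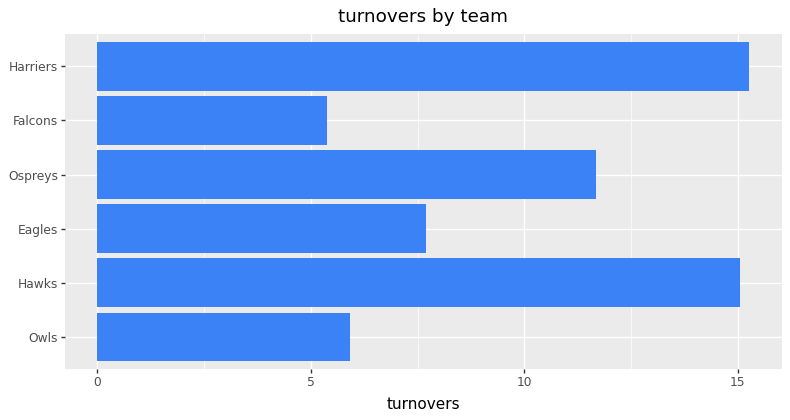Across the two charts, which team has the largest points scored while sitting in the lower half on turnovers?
Falcons

Chart 2 median turnovers ≈ 10; below-median teams: Owls, Eagles, Falcons. Among those, Falcons has the highest points scored (≈ 120).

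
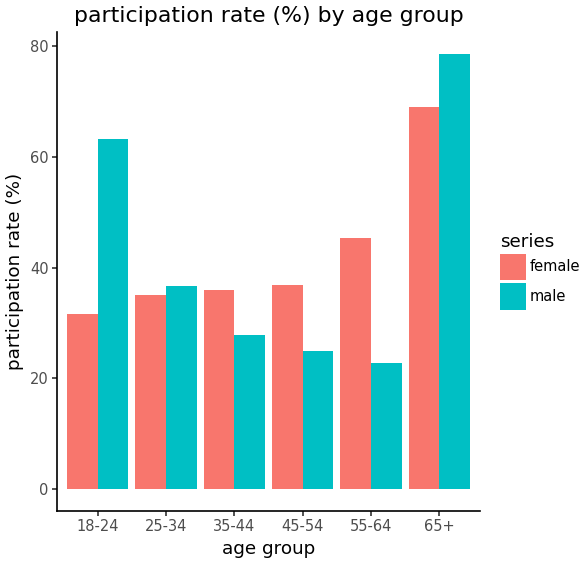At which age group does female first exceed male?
35-44

25-34: female ≈ 40 vs male ≈ 40 (not yet); 35-44: female ≈ 40 vs male ≈ 30 (first crossover).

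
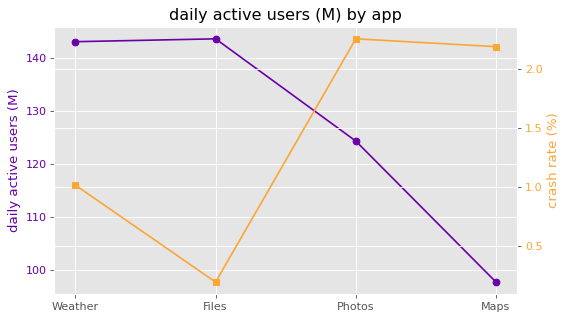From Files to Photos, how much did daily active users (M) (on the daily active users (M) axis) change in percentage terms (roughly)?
≈ -13.8%

Files ≈ 145, Photos ≈ 125; (125 − 145) / 145 ≈ -13.8%.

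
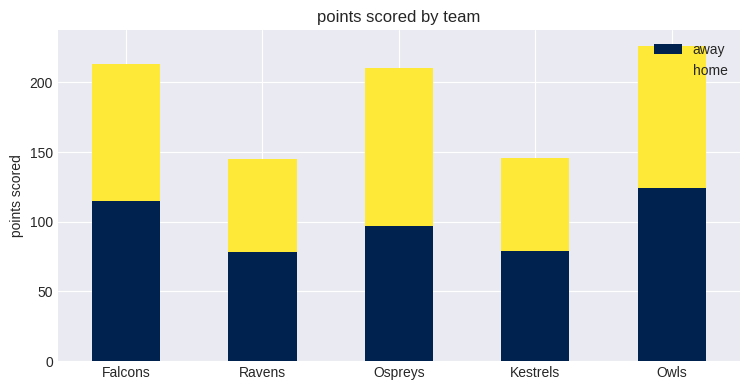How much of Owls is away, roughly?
≈ 120

away top ≈ 120, bottom ≈ 0; segment ≈ 120.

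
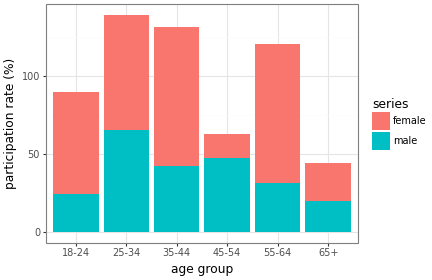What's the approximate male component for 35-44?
male top ≈ 40, bottom ≈ 0; segment ≈ 40.

≈ 40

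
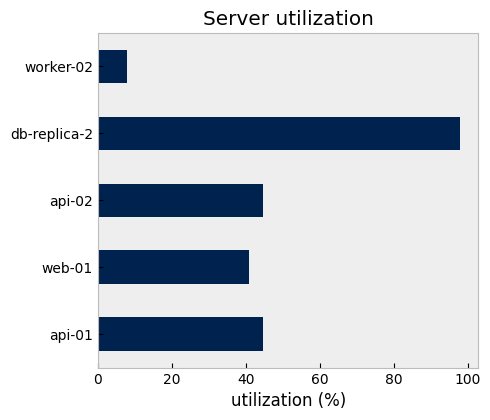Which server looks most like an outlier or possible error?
db-replica-2

db-replica-2 ≈ 100; the rest sit between ≈ 10 and ≈ 40.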